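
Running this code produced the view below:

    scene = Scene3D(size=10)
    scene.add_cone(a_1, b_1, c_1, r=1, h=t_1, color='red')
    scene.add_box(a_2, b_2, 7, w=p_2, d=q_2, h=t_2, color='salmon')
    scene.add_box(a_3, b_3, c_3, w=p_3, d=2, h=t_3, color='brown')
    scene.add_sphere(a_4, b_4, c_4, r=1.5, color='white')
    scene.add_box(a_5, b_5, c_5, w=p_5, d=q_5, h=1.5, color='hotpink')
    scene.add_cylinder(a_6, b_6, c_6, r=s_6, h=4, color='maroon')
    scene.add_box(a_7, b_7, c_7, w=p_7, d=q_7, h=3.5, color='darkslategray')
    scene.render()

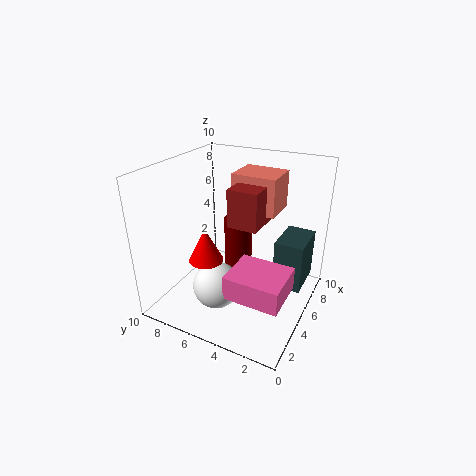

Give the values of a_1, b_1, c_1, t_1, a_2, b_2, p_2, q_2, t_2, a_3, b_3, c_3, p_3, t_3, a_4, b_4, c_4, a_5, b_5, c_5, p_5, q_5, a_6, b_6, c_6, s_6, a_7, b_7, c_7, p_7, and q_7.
a_1 = 1, b_1 = 5, c_1 = 5.5, t_1 = 2, a_2 = 5, b_2 = 2.5, p_2 = 2.5, q_2 = 3, t_2 = 2.5, a_3 = 3.5, b_3 = 3, c_3 = 6.5, p_3 = 2.5, t_3 = 2.5, a_4 = 2, b_4 = 5, c_4 = 3, a_5 = 1, b_5 = 0.5, c_5 = 3, p_5 = 3, q_5 = 3.5, a_6 = 6, b_6 = 5.5, c_6 = 2, s_6 = 1, a_7 = 5.5, b_7 = 0.5, c_7 = 1.5, p_7 = 3, q_7 = 2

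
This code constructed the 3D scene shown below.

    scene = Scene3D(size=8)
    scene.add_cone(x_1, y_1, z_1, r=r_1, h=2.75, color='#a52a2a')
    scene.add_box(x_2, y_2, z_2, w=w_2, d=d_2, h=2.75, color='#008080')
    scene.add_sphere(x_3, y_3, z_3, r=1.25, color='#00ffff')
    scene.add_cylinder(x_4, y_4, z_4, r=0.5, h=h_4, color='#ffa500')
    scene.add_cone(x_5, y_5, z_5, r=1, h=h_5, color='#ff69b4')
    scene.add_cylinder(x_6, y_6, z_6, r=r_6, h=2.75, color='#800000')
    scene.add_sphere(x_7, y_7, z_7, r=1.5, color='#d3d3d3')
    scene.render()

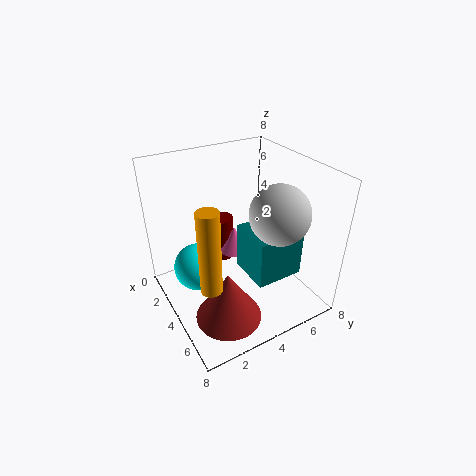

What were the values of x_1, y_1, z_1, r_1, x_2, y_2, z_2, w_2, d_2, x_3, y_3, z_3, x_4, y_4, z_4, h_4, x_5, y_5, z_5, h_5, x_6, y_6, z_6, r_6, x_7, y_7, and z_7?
x_1 = 6
y_1 = 2.25
z_1 = 0.75
r_1 = 1.75
x_2 = 3.5
y_2 = 4.25
z_2 = 1.75
w_2 = 2.5
d_2 = 2.75
x_3 = 4
y_3 = 1.5
z_3 = 3
x_4 = 6.75
y_4 = 1
z_4 = 3.75
h_4 = 4
x_5 = 2.25
y_5 = 4.75
z_5 = 2
h_5 = 1.5
x_6 = 1.5
y_6 = 4.25
z_6 = 1.25
r_6 = 0.75
x_7 = 6.25
y_7 = 5
z_7 = 6.25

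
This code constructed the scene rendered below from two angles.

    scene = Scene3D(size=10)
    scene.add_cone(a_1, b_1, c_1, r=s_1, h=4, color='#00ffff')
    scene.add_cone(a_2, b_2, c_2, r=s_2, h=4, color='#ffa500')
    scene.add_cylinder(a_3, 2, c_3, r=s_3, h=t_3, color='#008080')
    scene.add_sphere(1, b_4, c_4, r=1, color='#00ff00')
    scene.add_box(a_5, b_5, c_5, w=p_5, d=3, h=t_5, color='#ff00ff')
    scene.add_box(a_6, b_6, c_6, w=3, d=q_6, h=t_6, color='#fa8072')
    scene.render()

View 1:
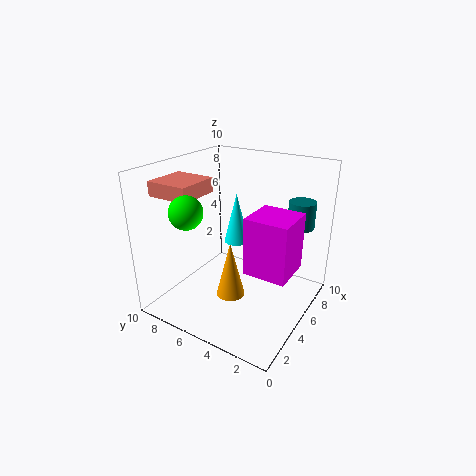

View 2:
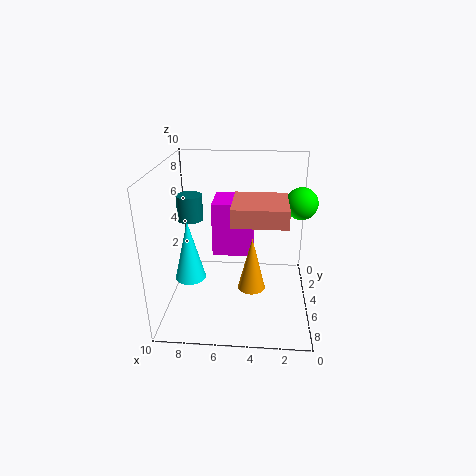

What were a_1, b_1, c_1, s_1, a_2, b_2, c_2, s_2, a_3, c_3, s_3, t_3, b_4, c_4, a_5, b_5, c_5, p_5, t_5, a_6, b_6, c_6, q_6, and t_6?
a_1 = 8
b_1 = 7
c_1 = 3
s_1 = 1
a_2 = 4
b_2 = 5
c_2 = 1
s_2 = 1
a_3 = 9
c_3 = 5
s_3 = 1
t_3 = 2
b_4 = 6
c_4 = 8
a_5 = 4
b_5 = 1
c_5 = 3
p_5 = 3
t_5 = 4
a_6 = 2
b_6 = 7
c_6 = 8
q_6 = 3
t_6 = 1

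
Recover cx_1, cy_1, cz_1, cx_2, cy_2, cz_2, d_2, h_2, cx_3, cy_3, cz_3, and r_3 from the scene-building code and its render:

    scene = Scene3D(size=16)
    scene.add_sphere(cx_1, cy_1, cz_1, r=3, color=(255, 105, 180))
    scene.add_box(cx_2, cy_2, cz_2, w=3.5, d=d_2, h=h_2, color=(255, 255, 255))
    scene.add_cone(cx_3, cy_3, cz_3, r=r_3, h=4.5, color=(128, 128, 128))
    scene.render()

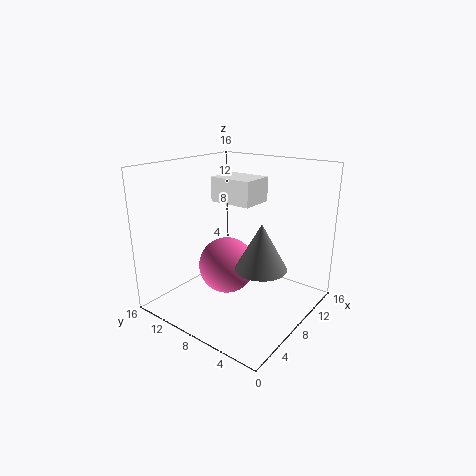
cx_1 = 6
cy_1 = 8
cz_1 = 5.5
cx_2 = 5.5
cy_2 = 5
cz_2 = 12.5
d_2 = 4.5
h_2 = 2.5
cx_3 = 5
cy_3 = 3
cz_3 = 7
r_3 = 2.5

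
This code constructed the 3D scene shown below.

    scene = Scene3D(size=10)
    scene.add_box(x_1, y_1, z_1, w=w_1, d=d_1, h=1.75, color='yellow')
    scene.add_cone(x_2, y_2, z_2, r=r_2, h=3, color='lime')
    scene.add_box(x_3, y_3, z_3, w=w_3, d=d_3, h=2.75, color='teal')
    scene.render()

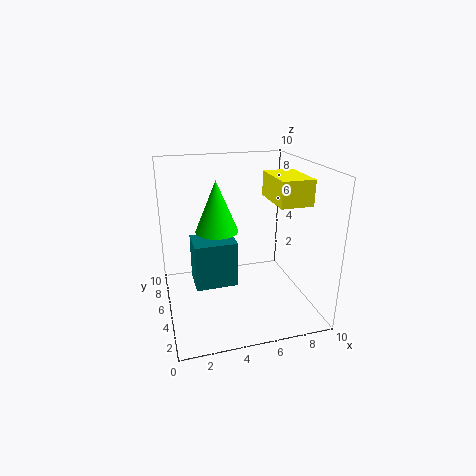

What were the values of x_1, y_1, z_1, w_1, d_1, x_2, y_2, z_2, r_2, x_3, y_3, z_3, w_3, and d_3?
x_1 = 7.25, y_1 = 3, z_1 = 7.5, w_1 = 2.25, d_1 = 3.5, x_2 = 3, y_2 = 2.5, z_2 = 6.75, r_2 = 1.25, x_3 = 1.5, y_3 = 1.5, z_3 = 3.5, w_3 = 2.5, d_3 = 2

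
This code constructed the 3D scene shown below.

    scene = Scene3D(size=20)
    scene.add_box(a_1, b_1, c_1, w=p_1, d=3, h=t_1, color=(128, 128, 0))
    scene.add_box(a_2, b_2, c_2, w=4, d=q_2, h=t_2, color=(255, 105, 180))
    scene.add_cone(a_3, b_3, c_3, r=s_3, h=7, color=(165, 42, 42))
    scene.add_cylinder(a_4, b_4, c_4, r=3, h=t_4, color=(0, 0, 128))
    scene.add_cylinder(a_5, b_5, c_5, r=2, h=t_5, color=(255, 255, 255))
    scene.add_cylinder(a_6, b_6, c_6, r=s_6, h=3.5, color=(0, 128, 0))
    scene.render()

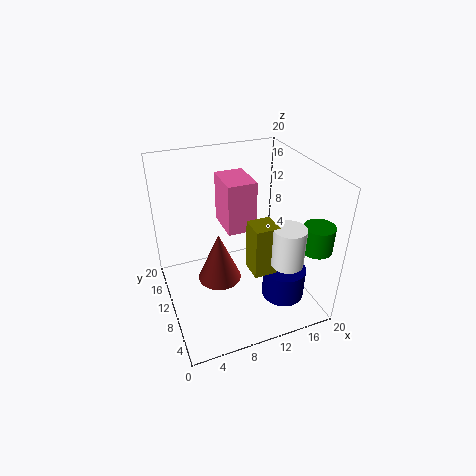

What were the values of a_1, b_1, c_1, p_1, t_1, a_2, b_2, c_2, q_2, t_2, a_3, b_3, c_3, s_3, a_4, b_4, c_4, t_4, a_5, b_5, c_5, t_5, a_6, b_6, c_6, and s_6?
a_1 = 9.5
b_1 = 3
c_1 = 8.5
p_1 = 3
t_1 = 6.5
a_2 = 8.5
b_2 = 9.5
c_2 = 11
q_2 = 5.5
t_2 = 7
a_3 = 7
b_3 = 9.5
c_3 = 4.5
s_3 = 3
a_4 = 15.5
b_4 = 6
c_4 = 1.5
t_4 = 4.5
a_5 = 13.5
b_5 = 2.5
c_5 = 10
t_5 = 5
a_6 = 18
b_6 = 3
c_6 = 10.5
s_6 = 2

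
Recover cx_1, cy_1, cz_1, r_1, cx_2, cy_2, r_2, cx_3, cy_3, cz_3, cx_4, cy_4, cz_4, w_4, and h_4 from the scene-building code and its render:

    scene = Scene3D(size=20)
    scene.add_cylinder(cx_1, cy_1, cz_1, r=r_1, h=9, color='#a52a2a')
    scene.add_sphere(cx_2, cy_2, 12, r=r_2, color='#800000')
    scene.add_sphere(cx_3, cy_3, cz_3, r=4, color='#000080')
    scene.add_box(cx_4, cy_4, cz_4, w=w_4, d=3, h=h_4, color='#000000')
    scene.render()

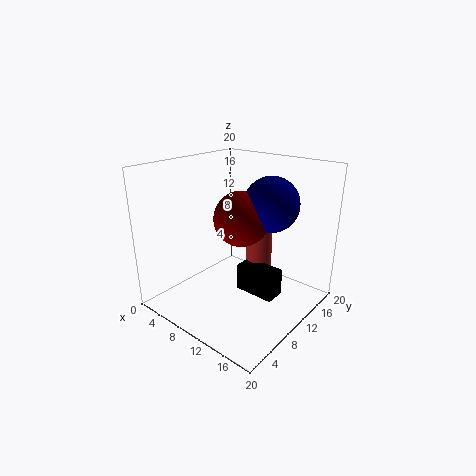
cx_1 = 10
cy_1 = 15
cz_1 = 1
r_1 = 2
cx_2 = 9
cy_2 = 12
r_2 = 4
cx_3 = 12
cy_3 = 15
cz_3 = 14
cx_4 = 9
cy_4 = 11
cz_4 = 1
w_4 = 6
h_4 = 4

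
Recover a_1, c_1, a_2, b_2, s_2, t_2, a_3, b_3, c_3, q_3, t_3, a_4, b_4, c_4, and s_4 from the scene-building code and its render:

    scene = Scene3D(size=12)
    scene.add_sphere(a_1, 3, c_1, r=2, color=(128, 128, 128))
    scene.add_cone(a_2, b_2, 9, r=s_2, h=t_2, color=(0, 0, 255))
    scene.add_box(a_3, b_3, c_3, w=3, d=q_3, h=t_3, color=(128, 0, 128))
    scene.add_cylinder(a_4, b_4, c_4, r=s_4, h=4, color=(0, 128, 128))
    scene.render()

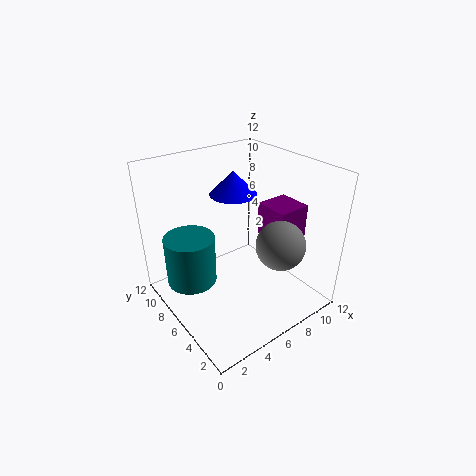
a_1 = 8
c_1 = 6
a_2 = 7
b_2 = 8
s_2 = 2
t_2 = 2
a_3 = 9
b_3 = 4
c_3 = 5
q_3 = 3
t_3 = 3
a_4 = 2
b_4 = 7
c_4 = 3
s_4 = 2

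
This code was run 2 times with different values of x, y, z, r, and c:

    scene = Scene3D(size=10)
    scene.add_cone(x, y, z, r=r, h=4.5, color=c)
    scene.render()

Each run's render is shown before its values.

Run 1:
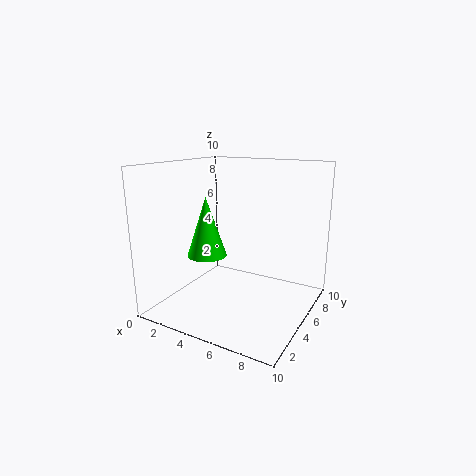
x = 2; y = 5.5; z = 3; r = 1.5; c = 'lime'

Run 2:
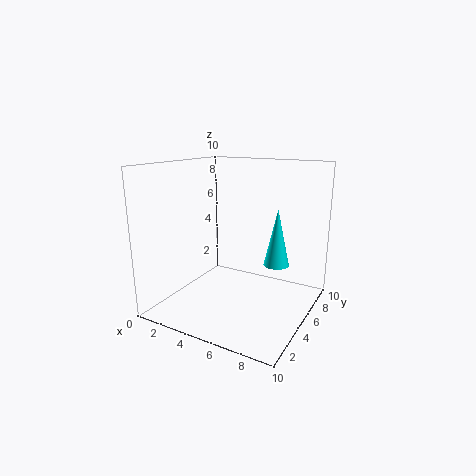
x = 6.5; y = 8.5; z = 2; r = 1; c = 'cyan'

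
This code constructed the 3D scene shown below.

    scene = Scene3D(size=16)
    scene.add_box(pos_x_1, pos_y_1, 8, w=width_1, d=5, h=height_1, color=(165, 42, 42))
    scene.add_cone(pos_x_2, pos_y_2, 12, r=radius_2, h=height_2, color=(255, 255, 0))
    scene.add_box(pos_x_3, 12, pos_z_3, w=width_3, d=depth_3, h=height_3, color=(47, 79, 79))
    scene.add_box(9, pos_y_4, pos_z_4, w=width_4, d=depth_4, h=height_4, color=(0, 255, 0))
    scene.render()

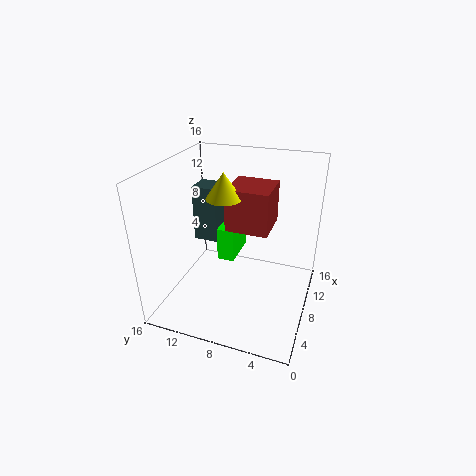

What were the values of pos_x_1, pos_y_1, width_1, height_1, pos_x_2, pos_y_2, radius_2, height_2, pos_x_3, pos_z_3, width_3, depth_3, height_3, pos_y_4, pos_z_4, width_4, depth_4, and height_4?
pos_x_1 = 9, pos_y_1 = 5, width_1 = 5, height_1 = 5, pos_x_2 = 9, pos_y_2 = 10, radius_2 = 2, height_2 = 3, pos_x_3 = 11, pos_z_3 = 5, width_3 = 3, depth_3 = 3, height_3 = 7, pos_y_4 = 9, pos_z_4 = 4, width_4 = 5, depth_4 = 2, height_4 = 4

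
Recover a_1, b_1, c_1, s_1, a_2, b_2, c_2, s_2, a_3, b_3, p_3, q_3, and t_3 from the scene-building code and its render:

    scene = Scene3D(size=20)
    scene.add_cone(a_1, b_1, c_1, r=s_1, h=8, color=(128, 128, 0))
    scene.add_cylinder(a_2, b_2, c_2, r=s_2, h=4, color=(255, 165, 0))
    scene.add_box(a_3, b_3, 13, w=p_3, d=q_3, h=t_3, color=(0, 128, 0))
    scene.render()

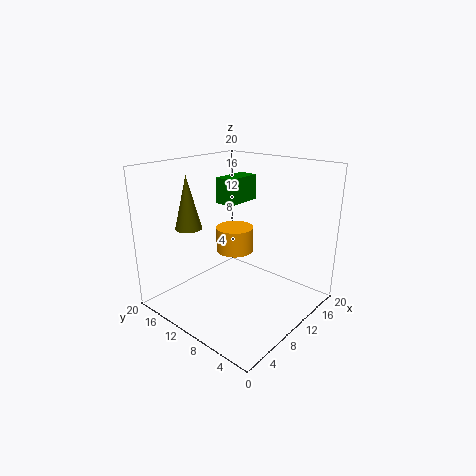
a_1 = 8
b_1 = 18
c_1 = 10
s_1 = 2
a_2 = 15
b_2 = 15
c_2 = 5
s_2 = 3
a_3 = 13
b_3 = 14
p_3 = 6
q_3 = 3
t_3 = 4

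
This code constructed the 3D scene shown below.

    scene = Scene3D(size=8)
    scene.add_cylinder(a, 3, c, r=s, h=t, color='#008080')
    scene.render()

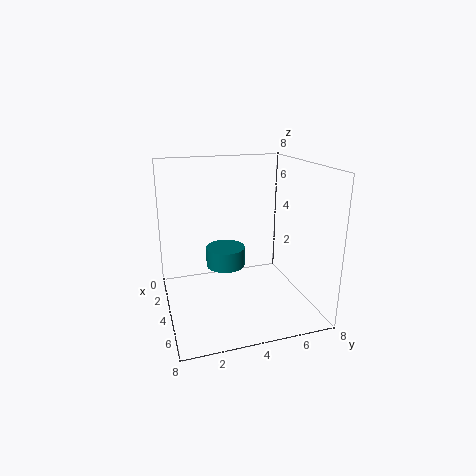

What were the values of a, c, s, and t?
a = 5; c = 3; s = 1; t = 1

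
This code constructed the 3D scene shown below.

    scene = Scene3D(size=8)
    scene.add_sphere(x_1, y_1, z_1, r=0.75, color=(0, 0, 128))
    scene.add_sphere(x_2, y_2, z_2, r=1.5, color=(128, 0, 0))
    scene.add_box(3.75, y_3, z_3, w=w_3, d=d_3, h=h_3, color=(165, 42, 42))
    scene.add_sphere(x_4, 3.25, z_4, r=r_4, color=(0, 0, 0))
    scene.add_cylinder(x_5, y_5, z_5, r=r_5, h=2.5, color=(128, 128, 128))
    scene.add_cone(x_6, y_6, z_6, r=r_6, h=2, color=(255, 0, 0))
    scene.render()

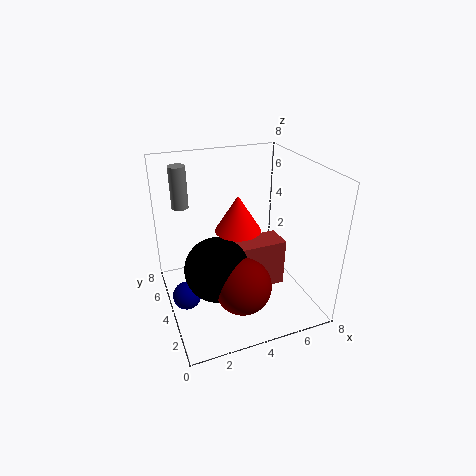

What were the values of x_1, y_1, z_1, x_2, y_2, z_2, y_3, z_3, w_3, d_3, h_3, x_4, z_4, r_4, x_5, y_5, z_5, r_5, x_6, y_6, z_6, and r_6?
x_1 = 0.75; y_1 = 3.25; z_1 = 1.5; x_2 = 3.5; y_2 = 2; z_2 = 2.25; y_3 = 3; z_3 = 1; w_3 = 2.75; d_3 = 1.5; h_3 = 2.75; x_4 = 2.5; z_4 = 2.75; r_4 = 1.75; x_5 = 1.5; y_5 = 7; z_5 = 5; r_5 = 0.5; x_6 = 4; y_6 = 4; z_6 = 4.5; r_6 = 1.25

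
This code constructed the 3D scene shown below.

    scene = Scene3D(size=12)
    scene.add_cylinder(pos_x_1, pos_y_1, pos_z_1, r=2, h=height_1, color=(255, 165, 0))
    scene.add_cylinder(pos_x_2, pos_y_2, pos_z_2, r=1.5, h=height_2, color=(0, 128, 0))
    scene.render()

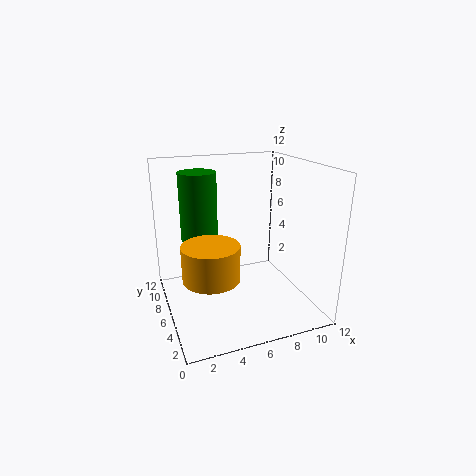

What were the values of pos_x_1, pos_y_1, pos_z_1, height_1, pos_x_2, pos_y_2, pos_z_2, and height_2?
pos_x_1 = 2.5; pos_y_1 = 2; pos_z_1 = 5; height_1 = 2.5; pos_x_2 = 3; pos_y_2 = 7; pos_z_2 = 6; height_2 = 5.5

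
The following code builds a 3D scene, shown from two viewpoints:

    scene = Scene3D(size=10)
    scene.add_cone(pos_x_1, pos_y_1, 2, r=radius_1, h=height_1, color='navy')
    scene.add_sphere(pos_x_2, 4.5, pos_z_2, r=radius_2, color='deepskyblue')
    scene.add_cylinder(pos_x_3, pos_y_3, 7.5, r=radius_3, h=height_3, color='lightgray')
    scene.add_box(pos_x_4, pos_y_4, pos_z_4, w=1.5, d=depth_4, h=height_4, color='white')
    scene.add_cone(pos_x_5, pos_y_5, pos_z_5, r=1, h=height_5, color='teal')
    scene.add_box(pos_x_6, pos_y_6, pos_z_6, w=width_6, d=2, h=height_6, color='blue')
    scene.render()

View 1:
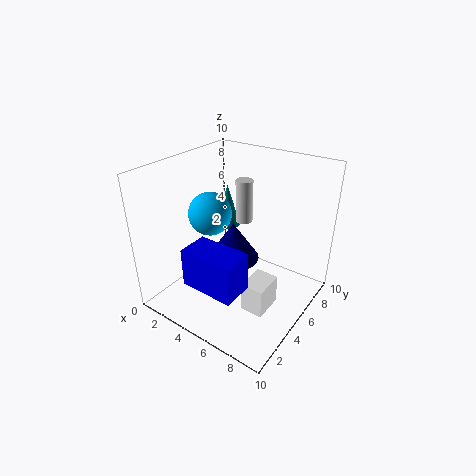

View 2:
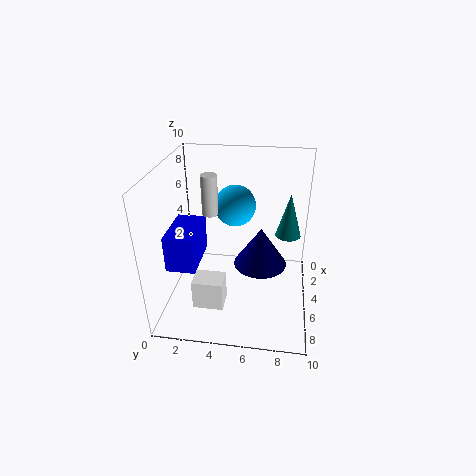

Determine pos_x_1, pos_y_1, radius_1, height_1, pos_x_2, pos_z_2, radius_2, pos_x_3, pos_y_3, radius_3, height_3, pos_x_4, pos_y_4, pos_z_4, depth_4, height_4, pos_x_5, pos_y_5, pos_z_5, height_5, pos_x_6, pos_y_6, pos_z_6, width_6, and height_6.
pos_x_1 = 3.5; pos_y_1 = 6.5; radius_1 = 2; height_1 = 3; pos_x_2 = 3; pos_z_2 = 6.5; radius_2 = 1.5; pos_x_3 = 6.5; pos_y_3 = 3.5; radius_3 = 0.5; height_3 = 2.5; pos_x_4 = 7; pos_y_4 = 2.5; pos_z_4 = 1.5; depth_4 = 2; height_4 = 2; pos_x_5 = 1.5; pos_y_5 = 8.5; pos_z_5 = 3.5; height_5 = 3.5; pos_x_6 = 4; pos_y_6 = 0.5; pos_z_6 = 3.5; width_6 = 3.5; height_6 = 2.5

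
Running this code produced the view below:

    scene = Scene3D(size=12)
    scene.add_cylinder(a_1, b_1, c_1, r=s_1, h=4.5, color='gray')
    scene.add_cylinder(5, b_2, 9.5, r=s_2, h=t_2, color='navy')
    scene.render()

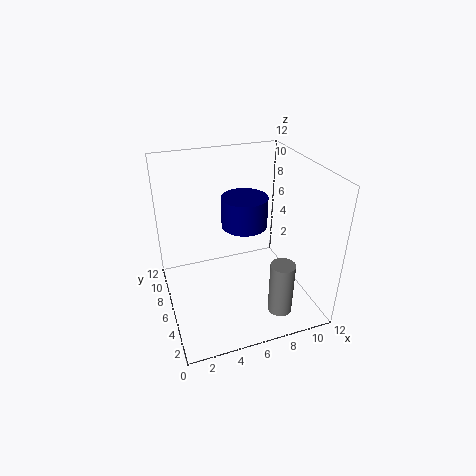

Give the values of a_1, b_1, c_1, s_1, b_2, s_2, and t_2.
a_1 = 8.5; b_1 = 2.5; c_1 = 0.5; s_1 = 1; b_2 = 2; s_2 = 1.5; t_2 = 2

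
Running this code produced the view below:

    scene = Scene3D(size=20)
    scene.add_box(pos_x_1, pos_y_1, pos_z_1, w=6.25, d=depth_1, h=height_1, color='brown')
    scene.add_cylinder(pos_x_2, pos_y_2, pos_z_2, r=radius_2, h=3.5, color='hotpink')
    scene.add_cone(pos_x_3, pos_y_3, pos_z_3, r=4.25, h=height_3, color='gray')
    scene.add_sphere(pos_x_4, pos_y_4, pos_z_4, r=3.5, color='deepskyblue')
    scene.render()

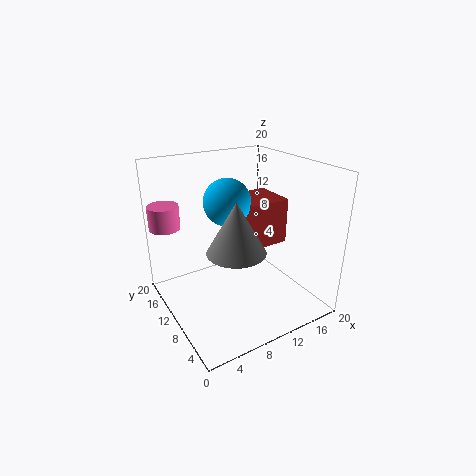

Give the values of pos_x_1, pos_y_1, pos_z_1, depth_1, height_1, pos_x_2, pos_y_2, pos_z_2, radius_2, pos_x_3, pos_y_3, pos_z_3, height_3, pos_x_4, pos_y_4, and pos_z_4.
pos_x_1 = 13, pos_y_1 = 10.75, pos_z_1 = 6.75, depth_1 = 6.5, height_1 = 7, pos_x_2 = 2.25, pos_y_2 = 17.75, pos_z_2 = 10.25, radius_2 = 2.25, pos_x_3 = 9.75, pos_y_3 = 10, pos_z_3 = 7.75, height_3 = 7.5, pos_x_4 = 10.75, pos_y_4 = 14.25, pos_z_4 = 13.75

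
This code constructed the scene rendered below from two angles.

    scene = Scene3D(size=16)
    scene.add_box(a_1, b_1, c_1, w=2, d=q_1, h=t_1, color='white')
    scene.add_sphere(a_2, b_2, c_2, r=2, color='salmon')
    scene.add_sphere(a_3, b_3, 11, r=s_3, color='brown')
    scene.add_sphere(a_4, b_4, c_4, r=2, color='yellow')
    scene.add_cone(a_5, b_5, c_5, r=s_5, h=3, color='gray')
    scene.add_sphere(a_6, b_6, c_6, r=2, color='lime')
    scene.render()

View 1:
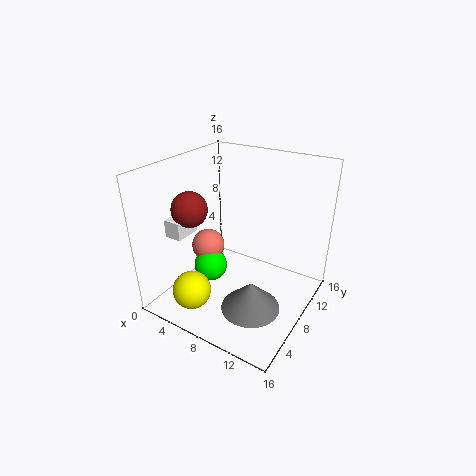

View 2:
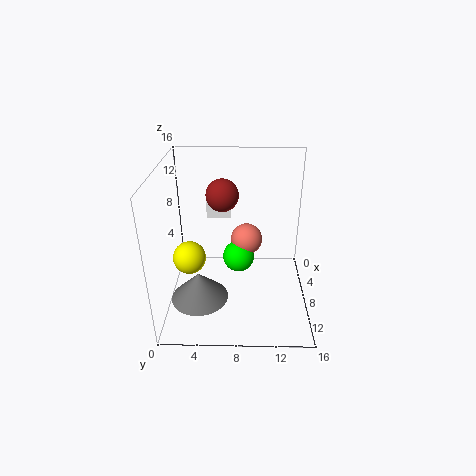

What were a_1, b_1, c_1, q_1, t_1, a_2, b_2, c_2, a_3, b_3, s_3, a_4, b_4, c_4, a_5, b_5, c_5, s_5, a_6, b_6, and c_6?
a_1 = 1; b_1 = 4; c_1 = 8; q_1 = 3; t_1 = 2; a_2 = 3; b_2 = 9; c_2 = 5; a_3 = 3; b_3 = 6; s_3 = 2; a_4 = 6; b_4 = 2; c_4 = 4; a_5 = 12; b_5 = 4; c_5 = 3; s_5 = 3; a_6 = 4; b_6 = 8; c_6 = 3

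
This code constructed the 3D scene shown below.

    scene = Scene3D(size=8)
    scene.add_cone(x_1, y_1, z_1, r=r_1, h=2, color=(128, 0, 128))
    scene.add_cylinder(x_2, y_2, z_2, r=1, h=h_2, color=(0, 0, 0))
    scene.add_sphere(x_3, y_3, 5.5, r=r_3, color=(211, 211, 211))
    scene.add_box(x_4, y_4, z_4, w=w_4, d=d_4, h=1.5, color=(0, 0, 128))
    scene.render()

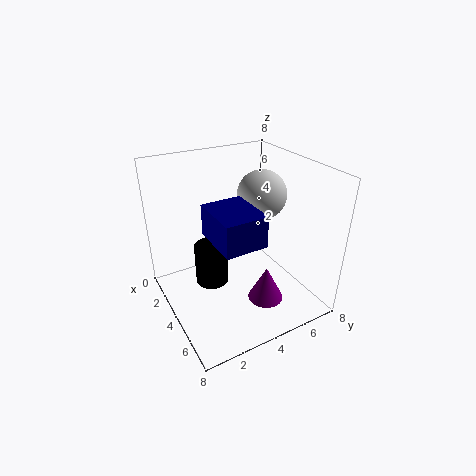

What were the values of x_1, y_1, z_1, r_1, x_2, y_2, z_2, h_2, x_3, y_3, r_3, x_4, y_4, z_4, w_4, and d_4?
x_1 = 5.5; y_1 = 5; z_1 = 0.5; r_1 = 1; x_2 = 2.5; y_2 = 3; z_2 = 0.5; h_2 = 2.5; x_3 = 2.5; y_3 = 6.5; r_3 = 1.5; x_4 = 5; y_4 = 1.5; z_4 = 5.5; w_4 = 2.5; d_4 = 2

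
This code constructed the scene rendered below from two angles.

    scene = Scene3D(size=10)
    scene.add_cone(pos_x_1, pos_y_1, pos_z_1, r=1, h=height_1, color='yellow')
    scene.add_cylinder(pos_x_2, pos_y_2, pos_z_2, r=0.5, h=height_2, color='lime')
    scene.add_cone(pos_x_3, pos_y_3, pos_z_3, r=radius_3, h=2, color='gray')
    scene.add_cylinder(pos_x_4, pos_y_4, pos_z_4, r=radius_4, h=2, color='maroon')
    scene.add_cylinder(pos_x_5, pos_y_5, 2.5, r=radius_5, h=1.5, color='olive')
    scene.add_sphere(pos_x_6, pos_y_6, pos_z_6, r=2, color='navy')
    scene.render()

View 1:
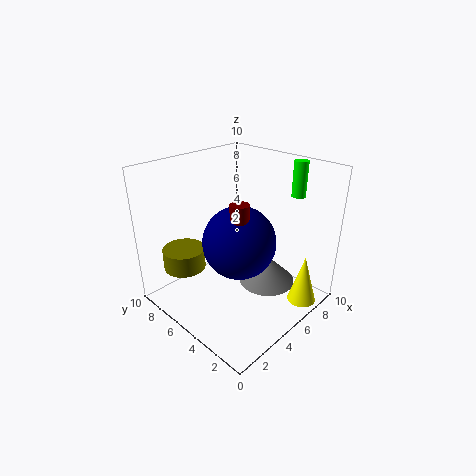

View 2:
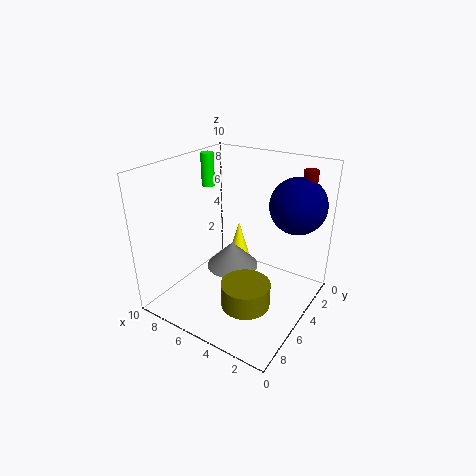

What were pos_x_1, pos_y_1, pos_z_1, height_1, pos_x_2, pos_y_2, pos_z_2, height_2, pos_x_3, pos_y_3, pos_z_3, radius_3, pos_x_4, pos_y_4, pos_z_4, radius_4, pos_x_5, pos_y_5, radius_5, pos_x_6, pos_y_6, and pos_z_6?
pos_x_1 = 7.5, pos_y_1 = 1, pos_z_1 = 0.5, height_1 = 3.5, pos_x_2 = 9, pos_y_2 = 3, pos_z_2 = 7.5, height_2 = 2.5, pos_x_3 = 6.5, pos_y_3 = 3.5, pos_z_3 = 1.5, radius_3 = 2, pos_x_4 = 1.5, pos_y_4 = 1.5, pos_z_4 = 7.5, radius_4 = 0.5, pos_x_5 = 2.5, pos_y_5 = 8, radius_5 = 1.5, pos_x_6 = 2, pos_y_6 = 2, pos_z_6 = 7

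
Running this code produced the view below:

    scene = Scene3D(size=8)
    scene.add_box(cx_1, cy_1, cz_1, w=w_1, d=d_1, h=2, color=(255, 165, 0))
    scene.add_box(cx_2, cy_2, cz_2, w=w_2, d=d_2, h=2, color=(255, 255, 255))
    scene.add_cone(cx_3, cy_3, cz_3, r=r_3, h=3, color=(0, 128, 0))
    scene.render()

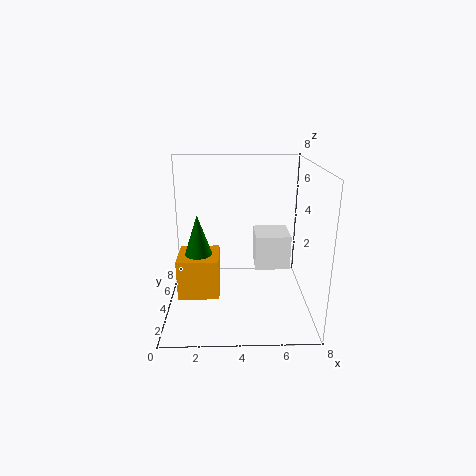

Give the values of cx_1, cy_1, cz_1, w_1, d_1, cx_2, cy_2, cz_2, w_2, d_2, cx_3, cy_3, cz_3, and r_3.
cx_1 = 1; cy_1 = 1; cz_1 = 2; w_1 = 2; d_1 = 2; cx_2 = 5; cy_2 = 4; cz_2 = 2; w_2 = 2; d_2 = 2; cx_3 = 2; cy_3 = 2; cz_3 = 3; r_3 = 1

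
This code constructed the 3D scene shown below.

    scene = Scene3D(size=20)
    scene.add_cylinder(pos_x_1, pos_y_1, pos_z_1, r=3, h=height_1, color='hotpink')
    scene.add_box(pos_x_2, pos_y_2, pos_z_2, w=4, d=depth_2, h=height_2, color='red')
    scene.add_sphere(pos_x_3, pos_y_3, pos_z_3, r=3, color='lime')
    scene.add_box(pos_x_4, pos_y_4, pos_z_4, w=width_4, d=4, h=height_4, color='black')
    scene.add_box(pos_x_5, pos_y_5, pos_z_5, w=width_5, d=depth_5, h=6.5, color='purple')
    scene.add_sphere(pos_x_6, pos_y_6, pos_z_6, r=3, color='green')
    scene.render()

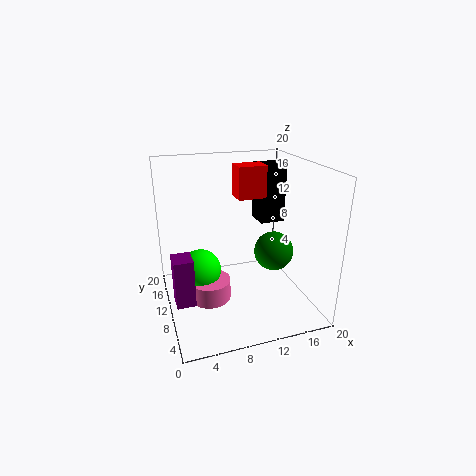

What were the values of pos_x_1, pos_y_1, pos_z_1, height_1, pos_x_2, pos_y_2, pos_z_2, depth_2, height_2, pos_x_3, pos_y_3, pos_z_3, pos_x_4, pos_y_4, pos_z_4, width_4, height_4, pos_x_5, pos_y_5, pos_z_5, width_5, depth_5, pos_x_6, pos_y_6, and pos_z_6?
pos_x_1 = 6
pos_y_1 = 11
pos_z_1 = 0.5
height_1 = 3
pos_x_2 = 10.5
pos_y_2 = 11
pos_z_2 = 15
depth_2 = 3
height_2 = 4.5
pos_x_3 = 5
pos_y_3 = 12.5
pos_z_3 = 4.5
pos_x_4 = 15.5
pos_y_4 = 15
pos_z_4 = 9.5
width_4 = 4
height_4 = 9
pos_x_5 = 0.5
pos_y_5 = 6
pos_z_5 = 3
width_5 = 2.5
depth_5 = 3
pos_x_6 = 16.5
pos_y_6 = 12
pos_z_6 = 6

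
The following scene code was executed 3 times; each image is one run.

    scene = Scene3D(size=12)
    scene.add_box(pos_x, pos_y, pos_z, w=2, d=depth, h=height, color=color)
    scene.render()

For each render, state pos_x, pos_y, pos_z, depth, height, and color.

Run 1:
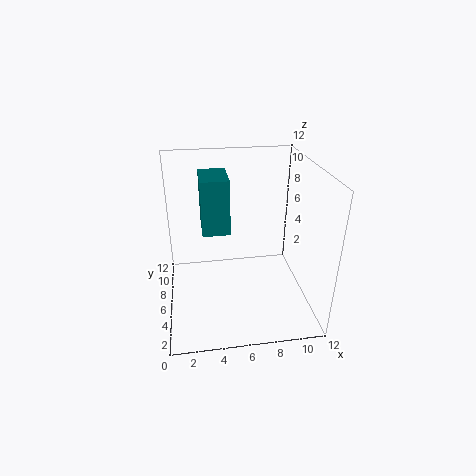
pos_x = 3, pos_y = 3, pos_z = 8, depth = 3, height = 4, color = 'teal'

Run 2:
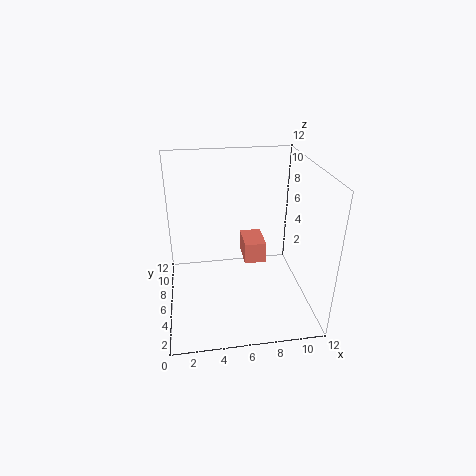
pos_x = 7, pos_y = 8, pos_z = 2, depth = 3, height = 2, color = 'salmon'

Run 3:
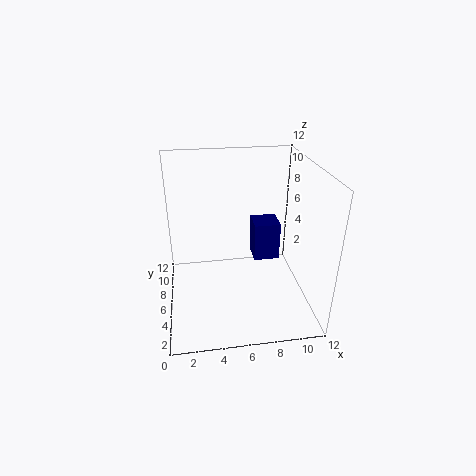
pos_x = 7, pos_y = 4, pos_z = 5, depth = 2, height = 3, color = 'navy'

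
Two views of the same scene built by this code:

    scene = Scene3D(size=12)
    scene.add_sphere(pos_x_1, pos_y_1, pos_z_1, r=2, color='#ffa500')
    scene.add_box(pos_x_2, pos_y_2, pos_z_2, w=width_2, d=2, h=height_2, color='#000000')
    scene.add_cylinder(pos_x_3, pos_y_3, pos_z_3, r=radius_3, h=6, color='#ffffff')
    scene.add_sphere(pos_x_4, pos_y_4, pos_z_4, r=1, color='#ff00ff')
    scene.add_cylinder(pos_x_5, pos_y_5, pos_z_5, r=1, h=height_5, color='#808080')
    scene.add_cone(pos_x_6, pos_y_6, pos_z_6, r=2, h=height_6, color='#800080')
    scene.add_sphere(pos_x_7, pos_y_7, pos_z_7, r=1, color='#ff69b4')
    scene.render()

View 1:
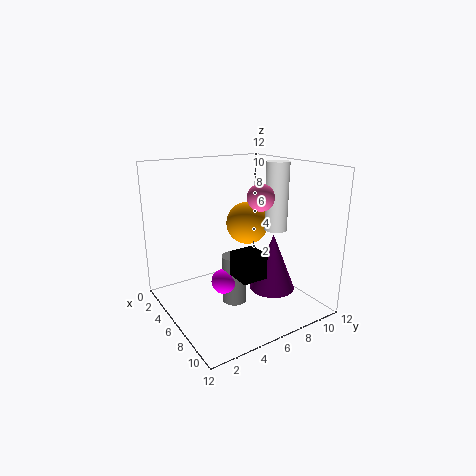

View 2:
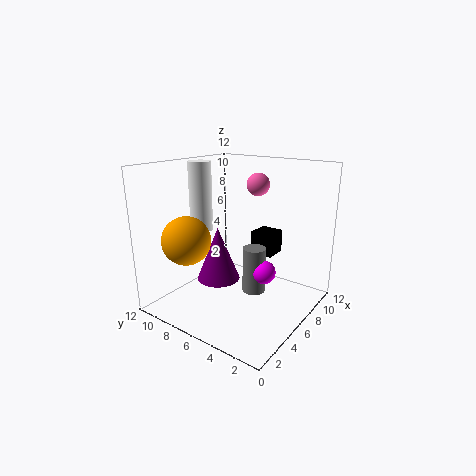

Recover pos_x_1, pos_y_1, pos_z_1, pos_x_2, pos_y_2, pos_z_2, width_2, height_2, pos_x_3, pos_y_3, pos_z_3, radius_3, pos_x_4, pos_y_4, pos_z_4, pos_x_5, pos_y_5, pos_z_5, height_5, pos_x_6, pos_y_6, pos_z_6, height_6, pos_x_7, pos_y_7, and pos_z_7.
pos_x_1 = 3, pos_y_1 = 9, pos_z_1 = 6, pos_x_2 = 8, pos_y_2 = 4, pos_z_2 = 4, width_2 = 2, height_2 = 2, pos_x_3 = 6, pos_y_3 = 10, pos_z_3 = 6, radius_3 = 1, pos_x_4 = 7, pos_y_4 = 4, pos_z_4 = 3, pos_x_5 = 7, pos_y_5 = 5, pos_z_5 = 1, height_5 = 4, pos_x_6 = 7, pos_y_6 = 9, pos_z_6 = 1, height_6 = 5, pos_x_7 = 9, pos_y_7 = 6, pos_z_7 = 10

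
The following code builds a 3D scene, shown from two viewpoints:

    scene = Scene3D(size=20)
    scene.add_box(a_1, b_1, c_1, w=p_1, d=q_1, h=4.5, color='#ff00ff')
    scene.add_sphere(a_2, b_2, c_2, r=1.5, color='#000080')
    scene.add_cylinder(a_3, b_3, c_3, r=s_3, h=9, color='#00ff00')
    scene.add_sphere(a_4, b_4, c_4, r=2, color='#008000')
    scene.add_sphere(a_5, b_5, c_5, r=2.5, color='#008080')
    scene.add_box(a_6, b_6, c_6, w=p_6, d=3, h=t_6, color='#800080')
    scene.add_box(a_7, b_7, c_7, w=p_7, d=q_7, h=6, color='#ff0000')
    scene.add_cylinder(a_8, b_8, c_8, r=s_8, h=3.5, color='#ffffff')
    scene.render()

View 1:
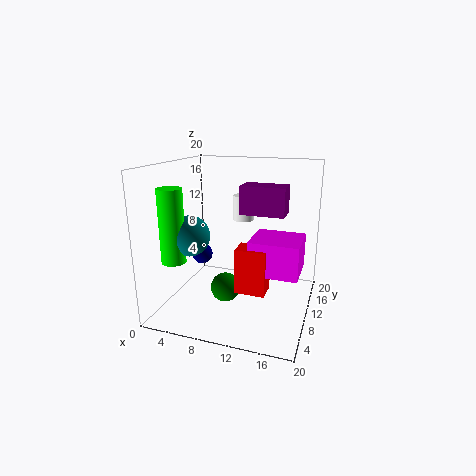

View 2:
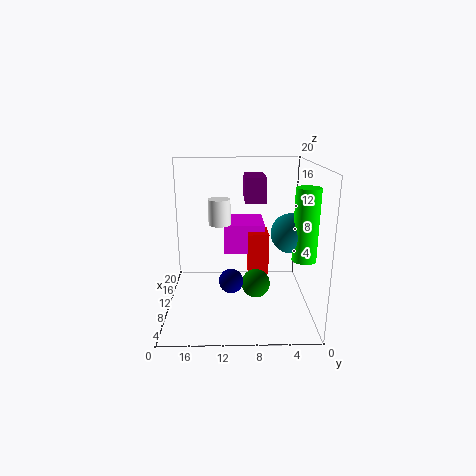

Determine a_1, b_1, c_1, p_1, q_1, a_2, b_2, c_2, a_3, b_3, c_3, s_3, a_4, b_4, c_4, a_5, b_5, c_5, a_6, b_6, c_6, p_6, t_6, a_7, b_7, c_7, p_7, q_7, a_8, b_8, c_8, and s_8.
a_1 = 12.5
b_1 = 6
c_1 = 6.5
p_1 = 6.5
q_1 = 6
a_2 = 4
b_2 = 11
c_2 = 6.5
a_3 = 4.5
b_3 = 2
c_3 = 9
s_3 = 1.5
a_4 = 9
b_4 = 7.5
c_4 = 3.5
a_5 = 6
b_5 = 3.5
c_5 = 12
a_6 = 11.5
b_6 = 6
c_6 = 14.5
p_6 = 5.5
t_6 = 3.5
a_7 = 11
b_7 = 5.5
c_7 = 4
p_7 = 4
q_7 = 3
a_8 = 10
b_8 = 12.5
c_8 = 12
s_8 = 1.5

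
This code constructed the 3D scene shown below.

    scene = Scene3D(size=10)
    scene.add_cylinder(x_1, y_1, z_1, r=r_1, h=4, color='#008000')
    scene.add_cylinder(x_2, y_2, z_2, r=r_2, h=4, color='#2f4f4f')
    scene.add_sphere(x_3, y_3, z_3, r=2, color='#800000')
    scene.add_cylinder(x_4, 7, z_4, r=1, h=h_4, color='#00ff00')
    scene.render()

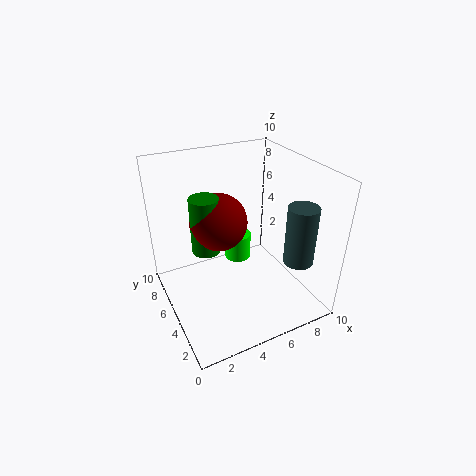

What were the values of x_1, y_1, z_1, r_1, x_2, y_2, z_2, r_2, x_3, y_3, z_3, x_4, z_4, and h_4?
x_1 = 3; y_1 = 6; z_1 = 4; r_1 = 1; x_2 = 8; y_2 = 2; z_2 = 4; r_2 = 1; x_3 = 4; y_3 = 6; z_3 = 6; x_4 = 6; z_4 = 2; h_4 = 2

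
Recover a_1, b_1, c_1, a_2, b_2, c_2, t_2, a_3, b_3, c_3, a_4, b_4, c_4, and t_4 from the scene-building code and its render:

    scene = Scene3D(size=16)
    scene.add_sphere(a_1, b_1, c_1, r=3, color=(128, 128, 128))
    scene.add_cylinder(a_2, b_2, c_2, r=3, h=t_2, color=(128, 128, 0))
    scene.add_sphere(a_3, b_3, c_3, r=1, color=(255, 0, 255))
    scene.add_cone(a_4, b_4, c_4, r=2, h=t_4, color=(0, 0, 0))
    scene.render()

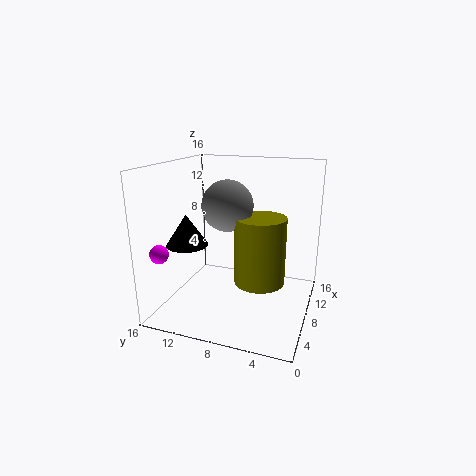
a_1 = 10; b_1 = 10; c_1 = 11; a_2 = 10; b_2 = 6; c_2 = 2; t_2 = 8; a_3 = 3; b_3 = 15; c_3 = 7; a_4 = 2; b_4 = 11; c_4 = 9; t_4 = 3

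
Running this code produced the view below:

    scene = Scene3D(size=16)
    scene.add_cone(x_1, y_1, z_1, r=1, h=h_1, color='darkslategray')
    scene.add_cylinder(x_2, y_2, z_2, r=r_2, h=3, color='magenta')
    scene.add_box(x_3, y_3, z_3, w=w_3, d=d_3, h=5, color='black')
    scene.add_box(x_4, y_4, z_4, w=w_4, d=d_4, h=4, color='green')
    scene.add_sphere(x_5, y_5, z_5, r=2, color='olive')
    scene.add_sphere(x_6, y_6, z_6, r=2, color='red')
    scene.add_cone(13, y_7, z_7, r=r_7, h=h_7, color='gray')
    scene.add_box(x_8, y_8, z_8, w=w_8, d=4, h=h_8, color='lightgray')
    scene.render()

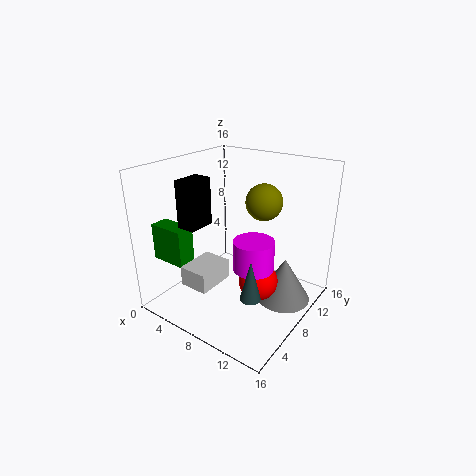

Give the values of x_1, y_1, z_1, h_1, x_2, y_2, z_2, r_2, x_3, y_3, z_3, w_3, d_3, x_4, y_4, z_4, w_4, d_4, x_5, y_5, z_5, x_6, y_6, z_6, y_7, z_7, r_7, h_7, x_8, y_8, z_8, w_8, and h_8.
x_1 = 13, y_1 = 3, z_1 = 5, h_1 = 4, x_2 = 12, y_2 = 5, z_2 = 7, r_2 = 2, x_3 = 4, y_3 = 3, z_3 = 10, w_3 = 2, d_3 = 3, x_4 = 1, y_4 = 2, z_4 = 6, w_4 = 4, d_4 = 2, x_5 = 10, y_5 = 10, z_5 = 12, x_6 = 12, y_6 = 6, z_6 = 5, y_7 = 10, z_7 = 1, r_7 = 3, h_7 = 5, x_8 = 6, y_8 = 1, z_8 = 5, w_8 = 3, h_8 = 2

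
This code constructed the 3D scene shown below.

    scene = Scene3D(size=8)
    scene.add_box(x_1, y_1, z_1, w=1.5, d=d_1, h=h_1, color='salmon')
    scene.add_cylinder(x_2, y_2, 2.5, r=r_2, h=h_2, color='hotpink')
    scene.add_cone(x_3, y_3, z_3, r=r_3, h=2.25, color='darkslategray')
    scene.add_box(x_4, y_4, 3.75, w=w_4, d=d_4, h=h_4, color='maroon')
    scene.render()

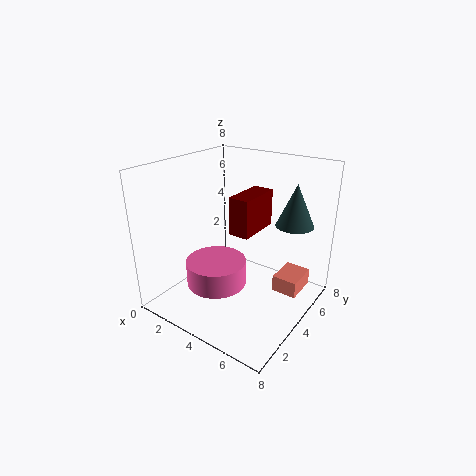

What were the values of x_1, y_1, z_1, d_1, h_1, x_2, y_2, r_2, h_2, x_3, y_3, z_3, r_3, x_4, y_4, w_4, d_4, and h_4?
x_1 = 5.5
y_1 = 5.5
z_1 = 0.25
d_1 = 2
h_1 = 1
x_2 = 4.25
y_2 = 1.75
r_2 = 1.5
h_2 = 1.25
x_3 = 6.75
y_3 = 5.25
z_3 = 5
r_3 = 1
x_4 = 3
y_4 = 4.5
w_4 = 1.25
d_4 = 2.75
h_4 = 2.25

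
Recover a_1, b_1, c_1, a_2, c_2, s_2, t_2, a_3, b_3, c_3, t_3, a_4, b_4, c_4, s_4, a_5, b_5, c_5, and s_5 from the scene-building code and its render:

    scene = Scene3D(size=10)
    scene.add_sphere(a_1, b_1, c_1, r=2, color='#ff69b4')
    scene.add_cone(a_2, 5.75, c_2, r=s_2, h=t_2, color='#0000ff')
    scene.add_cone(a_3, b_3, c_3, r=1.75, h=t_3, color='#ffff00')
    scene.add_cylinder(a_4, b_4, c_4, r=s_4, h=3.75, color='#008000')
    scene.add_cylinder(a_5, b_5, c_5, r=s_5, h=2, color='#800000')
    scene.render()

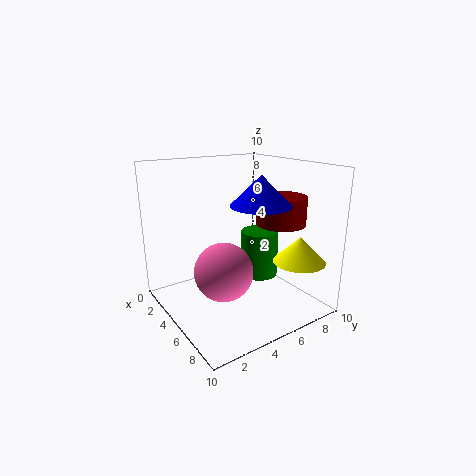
a_1 = 5.5, b_1 = 3.5, c_1 = 3, a_2 = 6.5, c_2 = 7.5, s_2 = 2, t_2 = 2, a_3 = 8.25, b_3 = 7.75, c_3 = 3.75, t_3 = 1.75, a_4 = 3, b_4 = 8.5, c_4 = 0.5, s_4 = 1.5, a_5 = 6, b_5 = 8, c_5 = 5.75, s_5 = 1.75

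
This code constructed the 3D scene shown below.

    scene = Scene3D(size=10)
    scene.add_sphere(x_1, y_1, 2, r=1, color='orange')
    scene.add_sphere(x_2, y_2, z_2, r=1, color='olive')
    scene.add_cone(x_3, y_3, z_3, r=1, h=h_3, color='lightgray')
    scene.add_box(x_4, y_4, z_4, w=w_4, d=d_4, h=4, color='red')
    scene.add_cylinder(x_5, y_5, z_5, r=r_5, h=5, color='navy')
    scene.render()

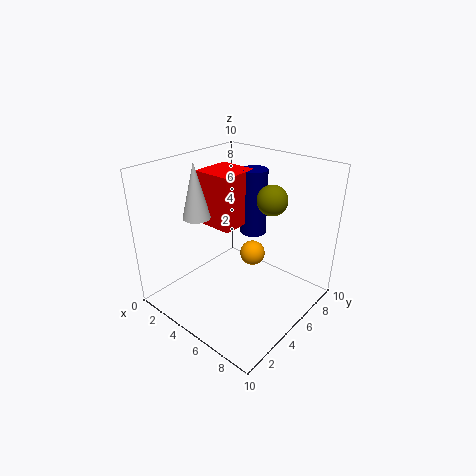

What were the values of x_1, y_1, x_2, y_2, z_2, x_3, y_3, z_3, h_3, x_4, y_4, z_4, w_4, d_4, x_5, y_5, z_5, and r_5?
x_1 = 4, y_1 = 8, x_2 = 7, y_2 = 6, z_2 = 8, x_3 = 2, y_3 = 4, z_3 = 6, h_3 = 4, x_4 = 1, y_4 = 5, z_4 = 5, w_4 = 3, d_4 = 3, x_5 = 4, y_5 = 8, z_5 = 4, r_5 = 1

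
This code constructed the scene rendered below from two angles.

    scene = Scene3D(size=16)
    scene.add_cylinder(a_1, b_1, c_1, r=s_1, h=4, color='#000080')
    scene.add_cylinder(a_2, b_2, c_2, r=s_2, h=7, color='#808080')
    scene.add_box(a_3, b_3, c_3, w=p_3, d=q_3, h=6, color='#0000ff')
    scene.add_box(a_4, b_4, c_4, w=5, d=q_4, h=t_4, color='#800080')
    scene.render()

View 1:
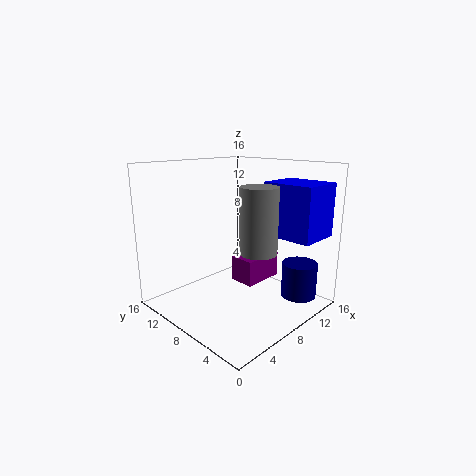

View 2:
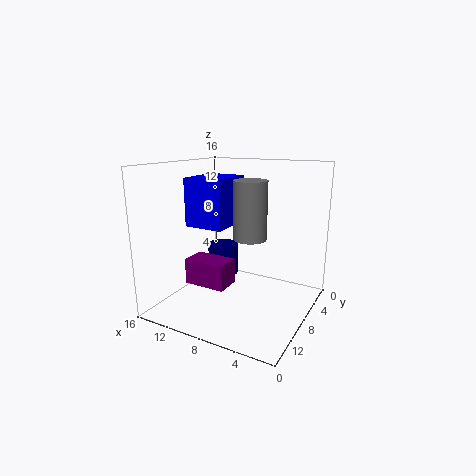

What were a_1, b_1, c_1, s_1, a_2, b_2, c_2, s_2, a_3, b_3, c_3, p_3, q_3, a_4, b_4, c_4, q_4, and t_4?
a_1 = 13; b_1 = 3; c_1 = 1; s_1 = 2; a_2 = 8; b_2 = 5; c_2 = 7; s_2 = 2; a_3 = 11; b_3 = 1; c_3 = 8; p_3 = 5; q_3 = 6; a_4 = 9; b_4 = 7; c_4 = 2; q_4 = 3; t_4 = 3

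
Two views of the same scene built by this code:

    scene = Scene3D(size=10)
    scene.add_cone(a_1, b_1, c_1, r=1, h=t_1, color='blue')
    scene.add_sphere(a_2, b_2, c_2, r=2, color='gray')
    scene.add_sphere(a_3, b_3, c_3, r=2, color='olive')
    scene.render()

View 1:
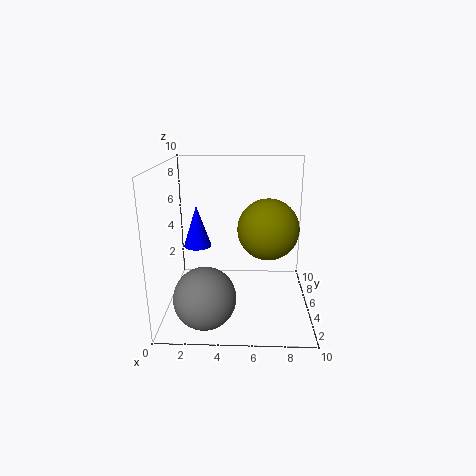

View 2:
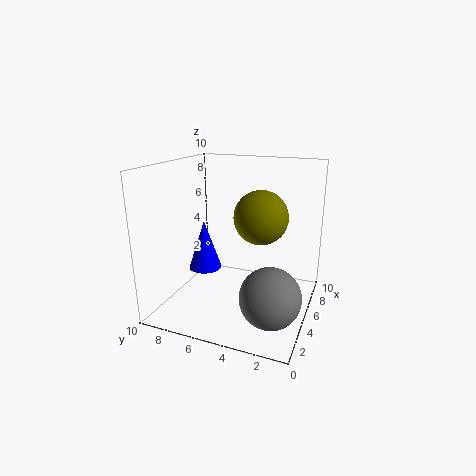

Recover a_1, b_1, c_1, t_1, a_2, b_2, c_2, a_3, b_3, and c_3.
a_1 = 2
b_1 = 6
c_1 = 4
t_1 = 3
a_2 = 3
b_2 = 2
c_2 = 2
a_3 = 7
b_3 = 4
c_3 = 6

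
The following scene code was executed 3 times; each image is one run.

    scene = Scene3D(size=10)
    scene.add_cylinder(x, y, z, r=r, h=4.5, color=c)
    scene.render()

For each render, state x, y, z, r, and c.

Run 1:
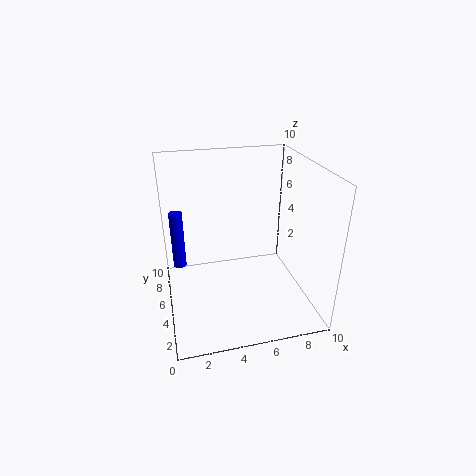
x = 1, y = 8, z = 1.5, r = 0.5, c = 'blue'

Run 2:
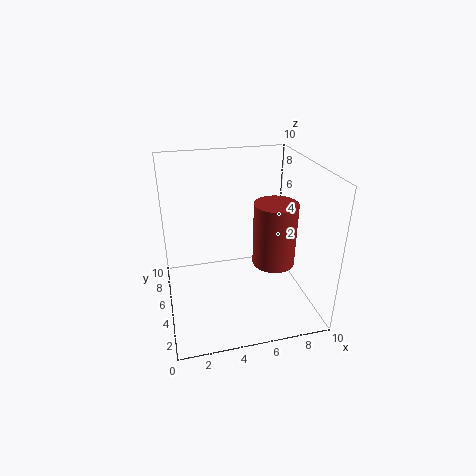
x = 7.5, y = 4.5, z = 3, r = 1.5, c = 'brown'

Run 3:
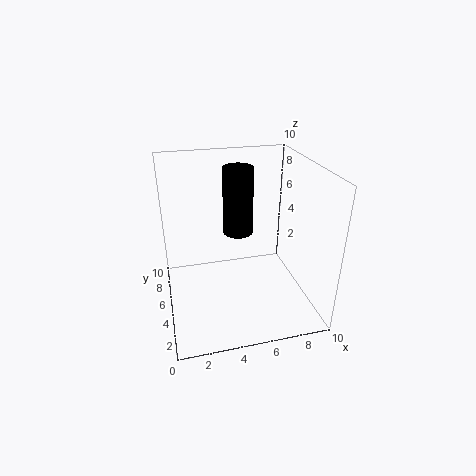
x = 5, y = 5, z = 5.5, r = 1, c = 'black'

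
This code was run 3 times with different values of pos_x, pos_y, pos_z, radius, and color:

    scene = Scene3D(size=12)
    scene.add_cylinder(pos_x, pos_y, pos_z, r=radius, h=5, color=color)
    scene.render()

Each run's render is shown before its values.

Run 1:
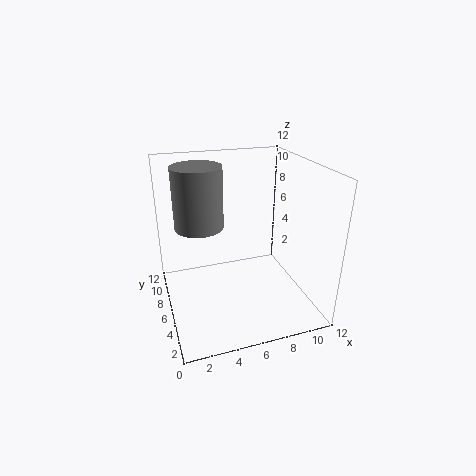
pos_x = 3; pos_y = 7; pos_z = 7; radius = 2; color = 'gray'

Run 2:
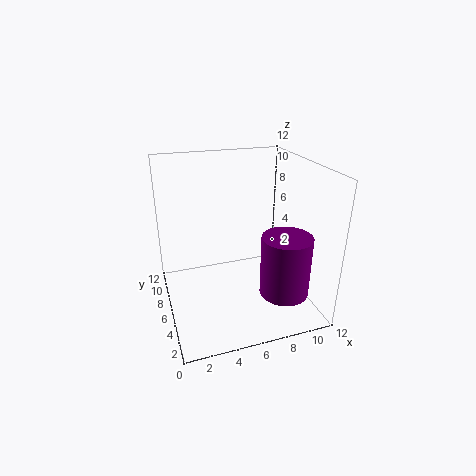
pos_x = 9; pos_y = 3; pos_z = 2; radius = 2; color = 'purple'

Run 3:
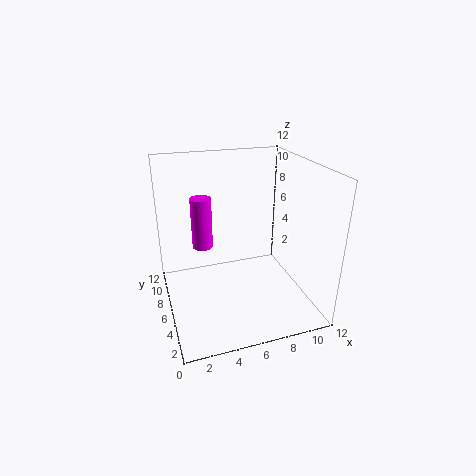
pos_x = 4; pos_y = 11; pos_z = 3; radius = 1; color = 'magenta'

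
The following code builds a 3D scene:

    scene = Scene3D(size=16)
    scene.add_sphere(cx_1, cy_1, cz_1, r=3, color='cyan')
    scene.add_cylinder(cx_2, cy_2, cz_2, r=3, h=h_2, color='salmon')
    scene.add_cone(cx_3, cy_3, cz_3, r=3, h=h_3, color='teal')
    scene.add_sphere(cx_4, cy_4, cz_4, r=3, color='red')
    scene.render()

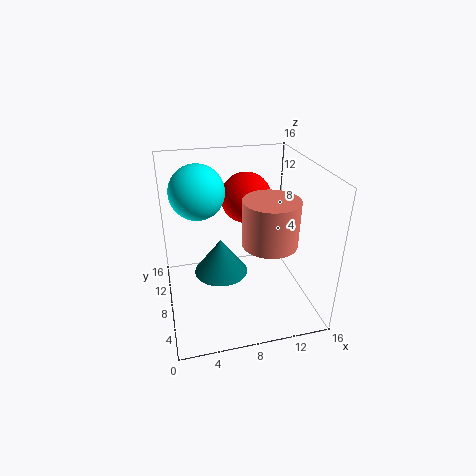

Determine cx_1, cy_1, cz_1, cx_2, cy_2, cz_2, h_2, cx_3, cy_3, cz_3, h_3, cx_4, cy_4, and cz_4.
cx_1 = 4; cy_1 = 10; cz_1 = 13; cx_2 = 11; cy_2 = 6; cz_2 = 8; h_2 = 5; cx_3 = 6; cy_3 = 8; cz_3 = 4; h_3 = 4; cx_4 = 10; cy_4 = 12; cz_4 = 11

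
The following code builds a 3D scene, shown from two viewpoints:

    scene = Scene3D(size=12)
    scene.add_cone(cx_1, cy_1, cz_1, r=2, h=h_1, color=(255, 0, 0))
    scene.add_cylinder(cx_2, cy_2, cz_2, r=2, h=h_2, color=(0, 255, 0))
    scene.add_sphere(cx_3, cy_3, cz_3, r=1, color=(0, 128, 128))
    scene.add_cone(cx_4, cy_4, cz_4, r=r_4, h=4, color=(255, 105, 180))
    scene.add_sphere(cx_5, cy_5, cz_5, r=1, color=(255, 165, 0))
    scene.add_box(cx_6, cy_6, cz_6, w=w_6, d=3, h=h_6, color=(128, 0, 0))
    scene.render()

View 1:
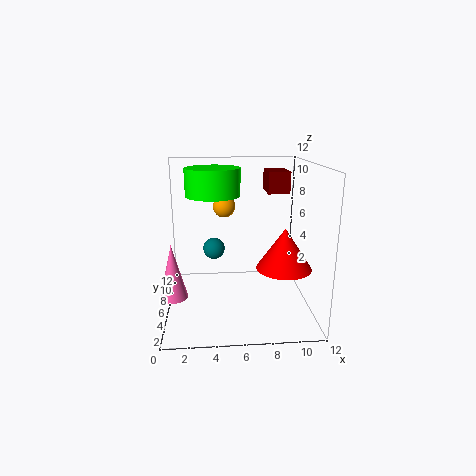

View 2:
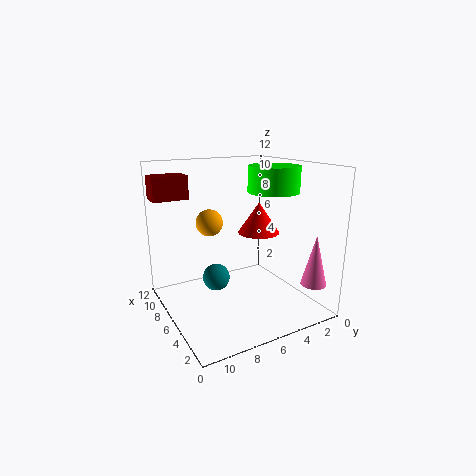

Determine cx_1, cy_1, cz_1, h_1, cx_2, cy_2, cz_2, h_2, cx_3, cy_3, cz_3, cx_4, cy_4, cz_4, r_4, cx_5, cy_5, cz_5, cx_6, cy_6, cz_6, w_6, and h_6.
cx_1 = 9, cy_1 = 2, cz_1 = 5, h_1 = 3, cx_2 = 4, cy_2 = 4, cz_2 = 10, h_2 = 2, cx_3 = 4, cy_3 = 9, cz_3 = 4, cx_4 = 1, cy_4 = 2, cz_4 = 3, r_4 = 1, cx_5 = 5, cy_5 = 9, cz_5 = 8, cx_6 = 9, cy_6 = 9, cz_6 = 9, w_6 = 2, h_6 = 2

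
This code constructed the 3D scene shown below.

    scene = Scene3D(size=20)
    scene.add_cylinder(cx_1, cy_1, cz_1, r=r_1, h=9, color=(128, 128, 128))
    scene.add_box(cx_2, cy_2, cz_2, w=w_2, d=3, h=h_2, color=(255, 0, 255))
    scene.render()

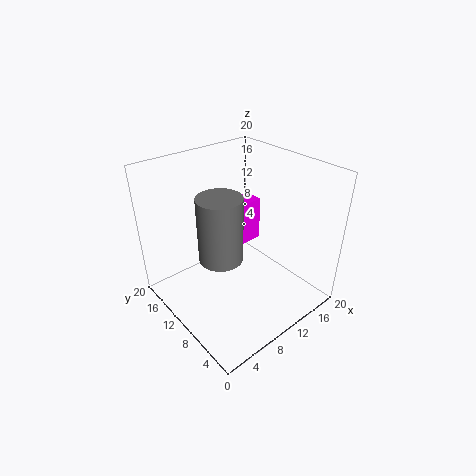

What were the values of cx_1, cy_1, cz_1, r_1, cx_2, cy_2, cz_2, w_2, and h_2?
cx_1 = 7, cy_1 = 10, cz_1 = 8, r_1 = 3, cx_2 = 12, cy_2 = 14, cz_2 = 5, w_2 = 6, h_2 = 7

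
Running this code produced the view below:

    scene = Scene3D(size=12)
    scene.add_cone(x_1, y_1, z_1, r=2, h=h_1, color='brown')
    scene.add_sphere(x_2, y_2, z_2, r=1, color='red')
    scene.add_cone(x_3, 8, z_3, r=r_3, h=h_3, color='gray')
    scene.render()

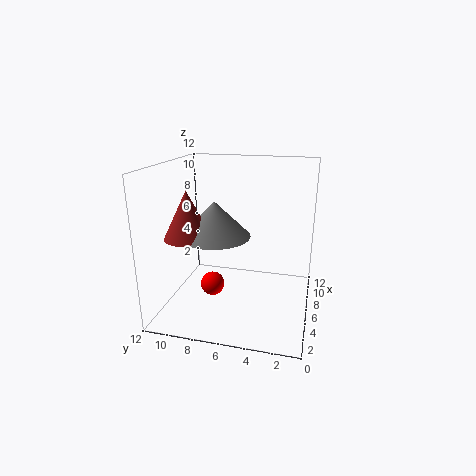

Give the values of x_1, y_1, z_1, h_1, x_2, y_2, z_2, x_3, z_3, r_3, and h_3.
x_1 = 5; y_1 = 10; z_1 = 6; h_1 = 4; x_2 = 5; y_2 = 8; z_2 = 2; x_3 = 6; z_3 = 6; r_3 = 3; h_3 = 3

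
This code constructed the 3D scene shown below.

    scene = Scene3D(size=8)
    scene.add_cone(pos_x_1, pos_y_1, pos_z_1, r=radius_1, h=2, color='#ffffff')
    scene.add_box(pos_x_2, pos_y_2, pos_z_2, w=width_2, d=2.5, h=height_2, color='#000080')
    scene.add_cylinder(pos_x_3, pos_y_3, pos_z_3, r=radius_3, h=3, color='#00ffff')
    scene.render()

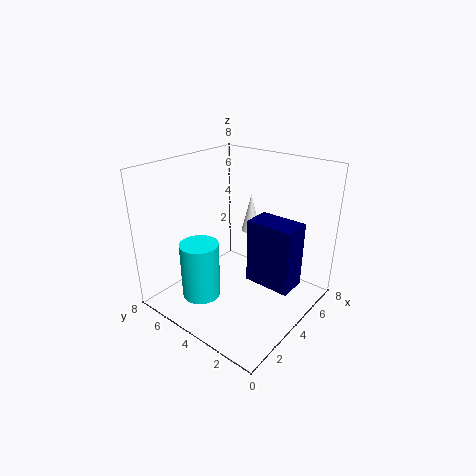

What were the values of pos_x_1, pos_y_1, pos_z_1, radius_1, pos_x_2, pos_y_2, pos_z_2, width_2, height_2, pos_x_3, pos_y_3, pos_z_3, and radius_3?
pos_x_1 = 4.5, pos_y_1 = 3.5, pos_z_1 = 4.5, radius_1 = 0.5, pos_x_2 = 3.5, pos_y_2 = 0.5, pos_z_2 = 2, width_2 = 1.5, height_2 = 3.5, pos_x_3 = 1.5, pos_y_3 = 4.5, pos_z_3 = 1.5, radius_3 = 1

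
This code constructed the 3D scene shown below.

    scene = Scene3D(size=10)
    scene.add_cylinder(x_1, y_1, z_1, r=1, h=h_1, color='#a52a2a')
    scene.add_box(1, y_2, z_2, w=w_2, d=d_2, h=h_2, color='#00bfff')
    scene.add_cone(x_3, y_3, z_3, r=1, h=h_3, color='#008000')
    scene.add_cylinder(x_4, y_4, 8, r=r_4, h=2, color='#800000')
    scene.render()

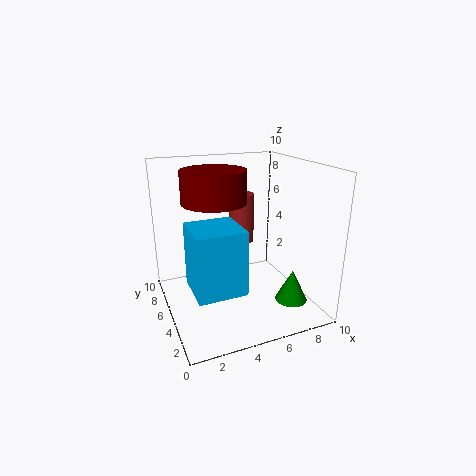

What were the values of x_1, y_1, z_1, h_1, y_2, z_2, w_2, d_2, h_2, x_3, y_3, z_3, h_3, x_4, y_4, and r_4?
x_1 = 7, y_1 = 9, z_1 = 3, h_1 = 4, y_2 = 1, z_2 = 3, w_2 = 3, d_2 = 3, h_2 = 4, x_3 = 7, y_3 = 1, z_3 = 2, h_3 = 2, x_4 = 3, y_4 = 4, r_4 = 2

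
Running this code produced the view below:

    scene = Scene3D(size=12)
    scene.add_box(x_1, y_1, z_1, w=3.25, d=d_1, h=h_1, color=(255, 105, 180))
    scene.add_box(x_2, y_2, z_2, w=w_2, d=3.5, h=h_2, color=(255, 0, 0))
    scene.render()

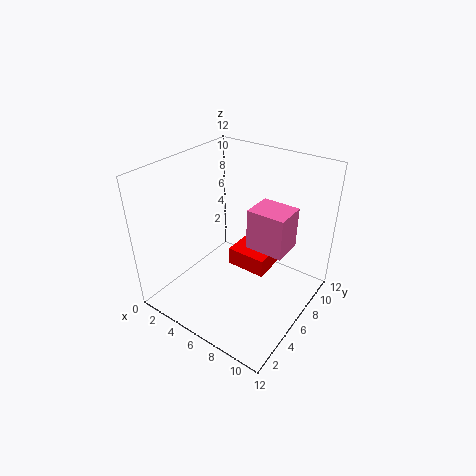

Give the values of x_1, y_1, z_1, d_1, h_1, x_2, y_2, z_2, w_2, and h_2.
x_1 = 6.5
y_1 = 6.5
z_1 = 5
d_1 = 2.75
h_1 = 3.5
x_2 = 3.5
y_2 = 8
z_2 = 1
w_2 = 3.75
h_2 = 1.75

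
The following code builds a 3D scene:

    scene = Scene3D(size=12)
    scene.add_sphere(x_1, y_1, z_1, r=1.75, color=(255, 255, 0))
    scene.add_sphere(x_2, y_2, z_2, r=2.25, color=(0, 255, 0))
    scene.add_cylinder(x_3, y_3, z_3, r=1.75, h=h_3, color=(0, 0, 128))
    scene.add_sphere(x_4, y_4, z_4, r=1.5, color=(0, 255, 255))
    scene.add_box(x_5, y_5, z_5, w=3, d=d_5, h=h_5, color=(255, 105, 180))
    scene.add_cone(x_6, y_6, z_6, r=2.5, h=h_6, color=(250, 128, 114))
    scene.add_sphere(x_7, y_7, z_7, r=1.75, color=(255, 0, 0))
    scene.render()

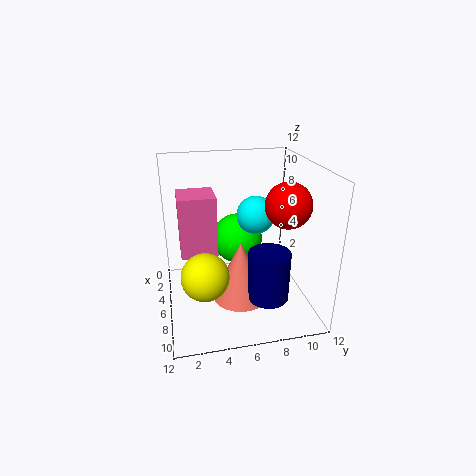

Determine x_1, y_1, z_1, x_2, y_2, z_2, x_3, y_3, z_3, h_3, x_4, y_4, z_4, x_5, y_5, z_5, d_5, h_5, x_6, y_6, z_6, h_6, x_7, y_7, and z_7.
x_1 = 9.75; y_1 = 2.75; z_1 = 5; x_2 = 3.5; y_2 = 6.5; z_2 = 4.75; x_3 = 7.75; y_3 = 8.25; z_3 = 1; h_3 = 4.25; x_4 = 6.75; y_4 = 7.25; z_4 = 8.25; x_5 = 3.5; y_5 = 1.25; z_5 = 4.75; d_5 = 3; h_5 = 5; x_6 = 6; y_6 = 6.25; z_6 = 0.25; h_6 = 5.25; x_7 = 8.5; y_7 = 9.25; z_7 = 9.5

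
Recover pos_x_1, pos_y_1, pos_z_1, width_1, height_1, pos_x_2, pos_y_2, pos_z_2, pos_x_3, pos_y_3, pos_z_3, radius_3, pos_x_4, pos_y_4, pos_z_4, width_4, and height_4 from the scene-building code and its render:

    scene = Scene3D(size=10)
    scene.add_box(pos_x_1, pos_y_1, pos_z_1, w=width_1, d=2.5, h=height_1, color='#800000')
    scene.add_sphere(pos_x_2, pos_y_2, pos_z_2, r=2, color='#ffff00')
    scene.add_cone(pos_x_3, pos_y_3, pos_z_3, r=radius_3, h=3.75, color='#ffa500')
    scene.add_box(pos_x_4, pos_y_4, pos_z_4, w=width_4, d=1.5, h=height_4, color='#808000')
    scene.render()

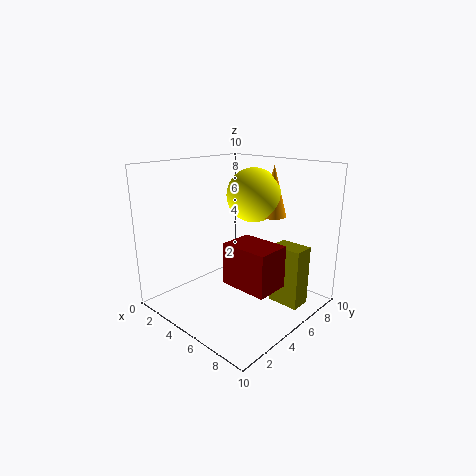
pos_x_1 = 4.5, pos_y_1 = 4, pos_z_1 = 1.75, width_1 = 3.5, height_1 = 3, pos_x_2 = 4.25, pos_y_2 = 7.5, pos_z_2 = 7.5, pos_x_3 = 5.5, pos_y_3 = 8.25, pos_z_3 = 6, radius_3 = 1, pos_x_4 = 6.75, pos_y_4 = 6.5, pos_z_4 = 0.25, width_4 = 2.25, height_4 = 4.25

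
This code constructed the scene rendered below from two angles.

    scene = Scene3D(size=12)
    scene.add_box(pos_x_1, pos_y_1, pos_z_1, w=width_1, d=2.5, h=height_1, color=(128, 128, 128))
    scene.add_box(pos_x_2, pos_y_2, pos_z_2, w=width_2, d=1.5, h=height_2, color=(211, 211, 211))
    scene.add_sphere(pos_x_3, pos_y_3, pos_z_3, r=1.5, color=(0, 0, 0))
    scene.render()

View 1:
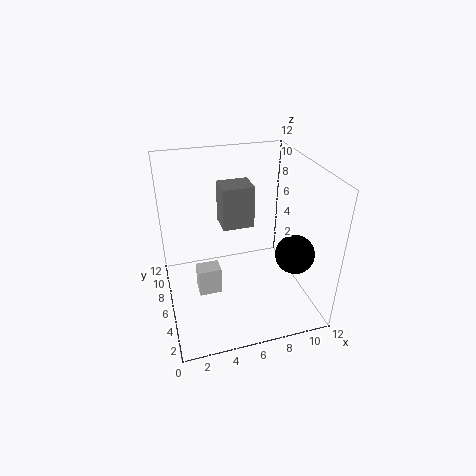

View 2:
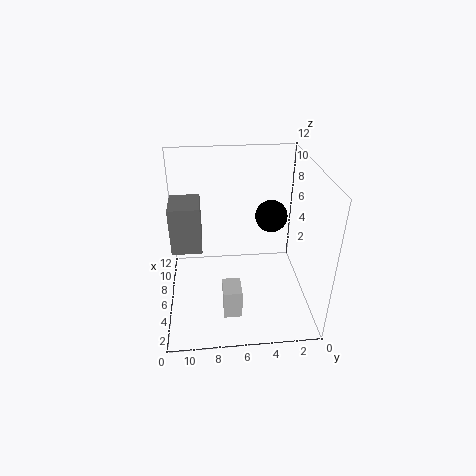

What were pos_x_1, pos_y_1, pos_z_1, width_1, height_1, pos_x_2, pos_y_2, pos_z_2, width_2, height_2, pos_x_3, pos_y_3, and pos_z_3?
pos_x_1 = 5.5, pos_y_1 = 9, pos_z_1 = 5, width_1 = 3, height_1 = 4, pos_x_2 = 2.5, pos_y_2 = 6, pos_z_2 = 0.5, width_2 = 2, height_2 = 2.5, pos_x_3 = 9.5, pos_y_3 = 2.5, pos_z_3 = 6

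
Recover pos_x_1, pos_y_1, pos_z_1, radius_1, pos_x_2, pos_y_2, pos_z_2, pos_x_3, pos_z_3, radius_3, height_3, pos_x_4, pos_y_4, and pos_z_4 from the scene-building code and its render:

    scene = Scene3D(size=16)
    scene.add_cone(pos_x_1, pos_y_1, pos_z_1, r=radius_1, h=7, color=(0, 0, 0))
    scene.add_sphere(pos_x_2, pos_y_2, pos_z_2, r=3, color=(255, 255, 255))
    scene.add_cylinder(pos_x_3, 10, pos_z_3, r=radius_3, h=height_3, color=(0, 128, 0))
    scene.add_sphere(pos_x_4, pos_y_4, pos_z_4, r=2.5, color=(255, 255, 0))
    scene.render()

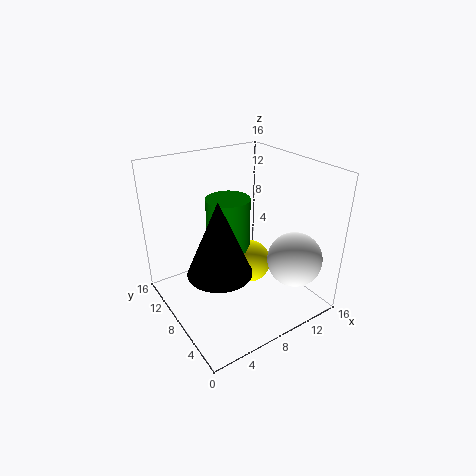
pos_x_1 = 3
pos_y_1 = 3.5
pos_z_1 = 8
radius_1 = 3
pos_x_2 = 12.5
pos_y_2 = 3.5
pos_z_2 = 6
pos_x_3 = 8
pos_z_3 = 6
radius_3 = 2.5
height_3 = 6
pos_x_4 = 10
pos_y_4 = 8.5
pos_z_4 = 4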